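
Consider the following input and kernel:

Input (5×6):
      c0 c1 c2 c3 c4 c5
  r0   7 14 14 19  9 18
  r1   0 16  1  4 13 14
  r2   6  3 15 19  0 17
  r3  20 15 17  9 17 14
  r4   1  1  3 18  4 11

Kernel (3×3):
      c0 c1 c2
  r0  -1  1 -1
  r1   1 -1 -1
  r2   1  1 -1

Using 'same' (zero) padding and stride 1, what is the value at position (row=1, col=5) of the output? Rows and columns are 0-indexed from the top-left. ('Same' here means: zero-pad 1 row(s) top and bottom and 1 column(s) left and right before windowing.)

25

The receptive field on the zero-padded input at this output position is [9 18 0 / 13 14 0 / 0 17 0]. Elementwise product with the kernel and sum: 9·-1 + 18·1 + 0·-1 + 13·1 + 14·-1 + 0·-1 + 0·1 + 17·1 + 0·-1.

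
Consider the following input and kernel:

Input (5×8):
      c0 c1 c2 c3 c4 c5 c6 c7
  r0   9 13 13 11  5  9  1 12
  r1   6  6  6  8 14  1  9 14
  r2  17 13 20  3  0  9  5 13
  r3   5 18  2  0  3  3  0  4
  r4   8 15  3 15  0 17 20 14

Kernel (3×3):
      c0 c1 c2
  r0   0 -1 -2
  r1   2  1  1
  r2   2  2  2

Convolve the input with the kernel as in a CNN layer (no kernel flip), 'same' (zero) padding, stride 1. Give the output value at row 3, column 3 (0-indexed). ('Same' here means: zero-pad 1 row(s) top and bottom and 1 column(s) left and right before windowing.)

40

The receptive field on the zero-padded input at this output position is [20 3 0 / 2 0 3 / 3 15 0]. Elementwise product with the kernel and sum: 3·-1 + 0·-2 + 2·2 + 0·1 + 3·1 + 3·2 + 15·2 + 0·2.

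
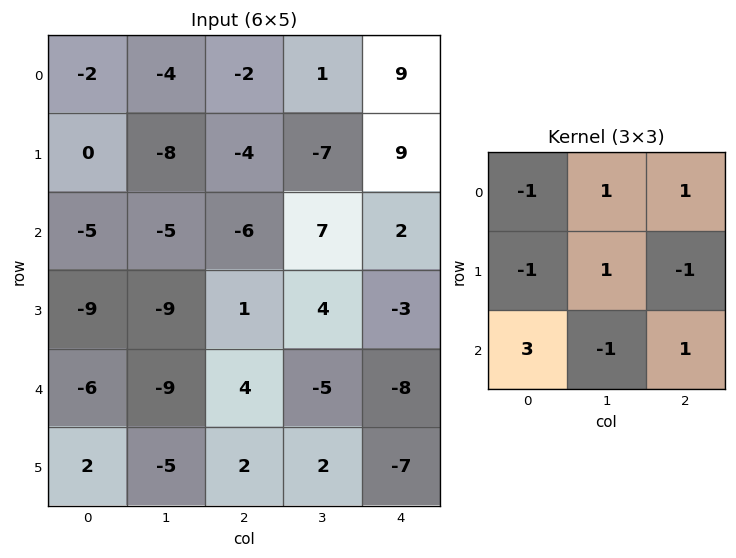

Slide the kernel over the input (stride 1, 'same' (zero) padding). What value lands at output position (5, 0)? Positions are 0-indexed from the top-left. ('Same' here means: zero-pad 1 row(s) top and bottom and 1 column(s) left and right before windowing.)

The receptive field on the zero-padded input at this output position is [0 -6 -9 / 0 2 -5 / 0 0 0]. Elementwise product with the kernel and sum: 0·-1 + -6·1 + -9·1 + 0·-1 + 2·1 + -5·-1 + 0·3 + 0·-1 + 0·1.

-8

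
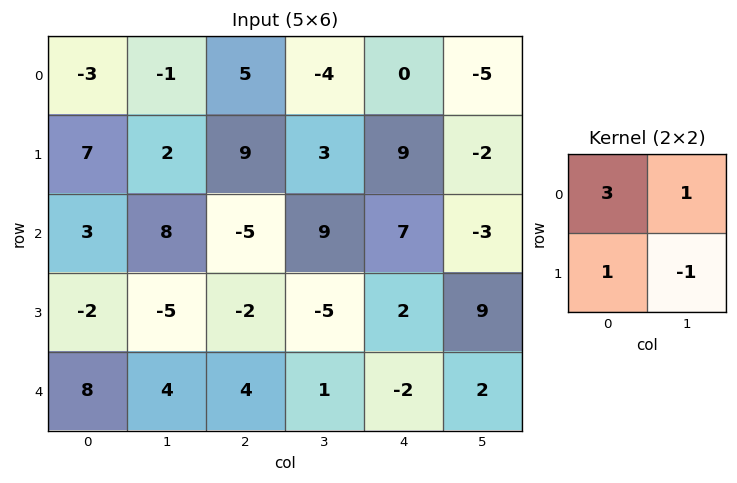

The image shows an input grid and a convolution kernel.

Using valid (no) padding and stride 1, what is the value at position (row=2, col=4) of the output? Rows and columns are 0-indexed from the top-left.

11

The receptive field on the input at this output position is [7 -3 / 2 9]. Elementwise product with the kernel and sum: 7·3 + -3·1 + 2·1 + 9·-1.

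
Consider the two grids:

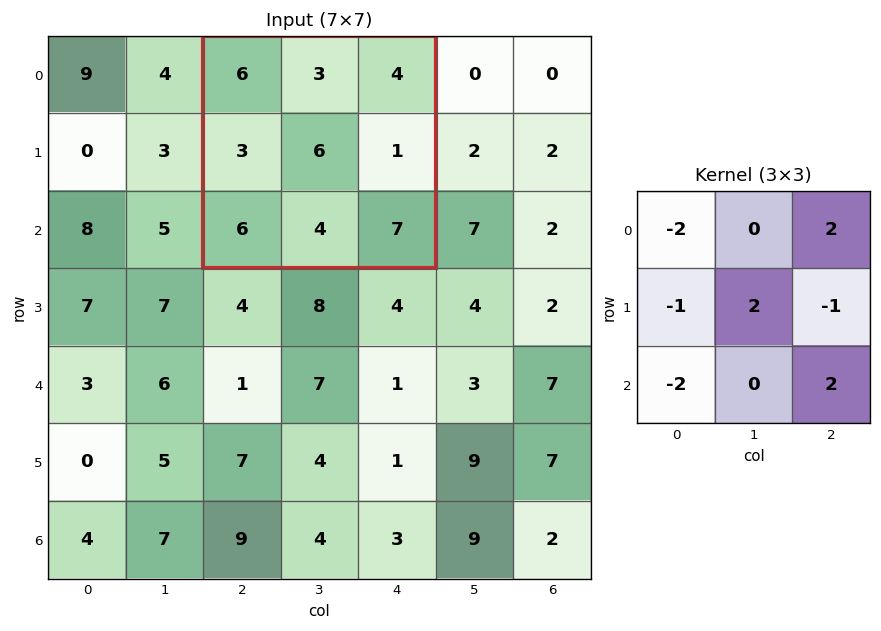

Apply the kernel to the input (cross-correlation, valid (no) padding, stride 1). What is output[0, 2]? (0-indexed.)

The receptive field on the input at this output position is [6 3 4 / 3 6 1 / 6 4 7]. Elementwise product with the kernel and sum: 6·-2 + 4·2 + 3·-1 + 6·2 + 1·-1 + 6·-2 + 7·2.

6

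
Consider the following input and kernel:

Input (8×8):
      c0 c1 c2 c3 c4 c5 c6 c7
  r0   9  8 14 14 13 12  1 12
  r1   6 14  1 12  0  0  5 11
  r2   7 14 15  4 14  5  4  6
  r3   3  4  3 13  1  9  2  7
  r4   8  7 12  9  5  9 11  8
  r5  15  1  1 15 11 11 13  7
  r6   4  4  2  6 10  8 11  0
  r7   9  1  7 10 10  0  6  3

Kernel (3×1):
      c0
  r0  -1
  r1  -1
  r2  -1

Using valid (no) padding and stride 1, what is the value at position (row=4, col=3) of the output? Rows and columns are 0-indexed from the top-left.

-30

The receptive field on the input at this output position is [9 / 15 / 6]. Elementwise product with the kernel and sum: 9·-1 + 15·-1 + 6·-1.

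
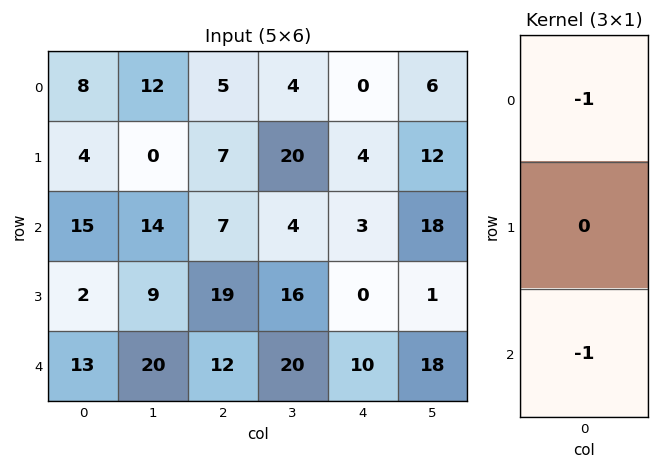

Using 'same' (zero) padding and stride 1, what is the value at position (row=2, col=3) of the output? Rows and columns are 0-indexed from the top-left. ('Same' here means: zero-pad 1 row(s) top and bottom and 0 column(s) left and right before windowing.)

The receptive field on the zero-padded input at this output position is [20 / 4 / 16]. Elementwise product with the kernel and sum: 20·-1 + 16·-1.

-36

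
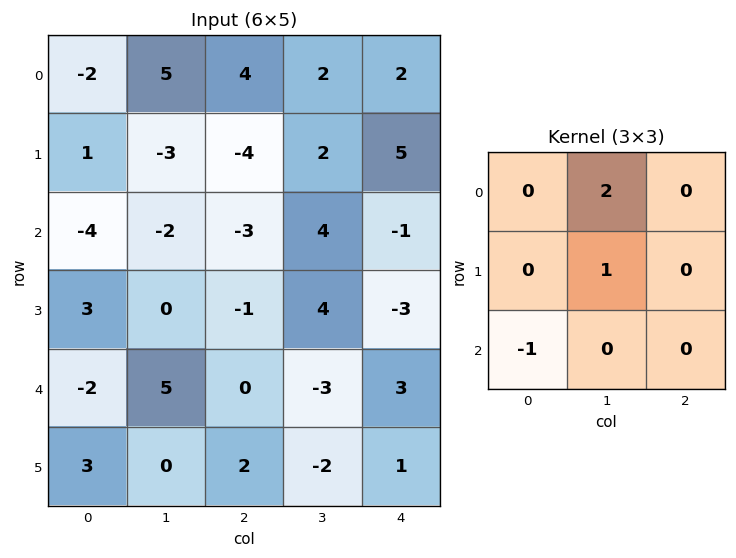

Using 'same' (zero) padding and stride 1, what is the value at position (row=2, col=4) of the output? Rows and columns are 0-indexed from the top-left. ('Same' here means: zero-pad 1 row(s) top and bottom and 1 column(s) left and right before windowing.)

5

The receptive field on the zero-padded input at this output position is [2 5 0 / 4 -1 0 / 4 -3 0]. Elementwise product with the kernel and sum: 5·2 + -1·1 + 4·-1.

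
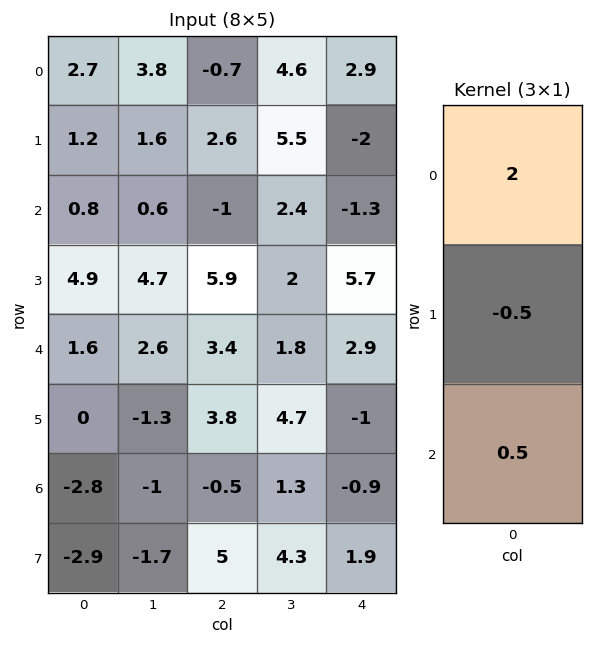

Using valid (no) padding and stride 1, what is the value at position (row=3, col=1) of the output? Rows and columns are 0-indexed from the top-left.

7.45

The receptive field on the input at this output position is [4.7 / 2.6 / -1.3]. Elementwise product with the kernel and sum: 4.7·2 + 2.6·-0.5 + -1.3·0.5.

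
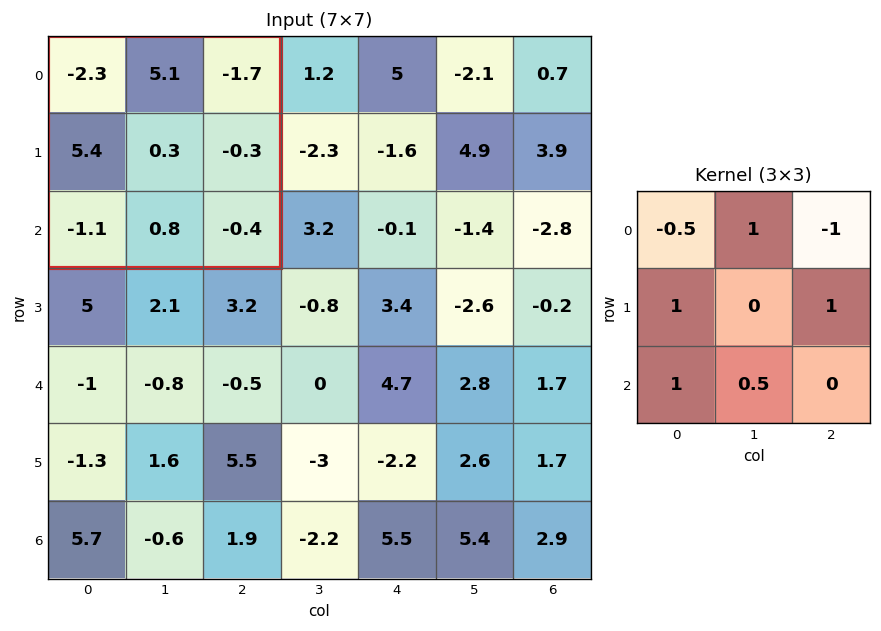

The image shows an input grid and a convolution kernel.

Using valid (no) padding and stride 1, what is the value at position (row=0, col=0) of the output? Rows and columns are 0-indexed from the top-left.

The receptive field on the input at this output position is [-2.3 5.1 -1.7 / 5.4 0.3 -0.3 / -1.1 0.8 -0.4]. Elementwise product with the kernel and sum: -2.3·-0.5 + 5.1·1 + -1.7·-1 + 5.4·1 + -0.3·1 + -1.1·1 + 0.8·0.5.

12.35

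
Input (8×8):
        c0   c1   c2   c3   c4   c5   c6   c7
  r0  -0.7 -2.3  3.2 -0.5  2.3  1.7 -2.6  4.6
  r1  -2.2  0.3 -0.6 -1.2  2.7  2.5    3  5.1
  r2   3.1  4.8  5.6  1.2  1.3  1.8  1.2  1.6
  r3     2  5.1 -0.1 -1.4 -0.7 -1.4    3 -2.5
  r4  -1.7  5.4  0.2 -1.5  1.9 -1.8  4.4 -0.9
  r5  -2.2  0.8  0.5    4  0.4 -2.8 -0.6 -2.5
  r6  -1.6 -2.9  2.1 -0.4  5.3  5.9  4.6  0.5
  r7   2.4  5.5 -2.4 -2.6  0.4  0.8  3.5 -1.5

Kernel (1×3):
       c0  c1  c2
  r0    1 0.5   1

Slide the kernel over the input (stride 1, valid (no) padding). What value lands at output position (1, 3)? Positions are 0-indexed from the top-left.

The receptive field on the input at this output position is [-1.2 2.7 2.5]. Elementwise product with the kernel and sum: -1.2·1 + 2.7·0.5 + 2.5·1.

2.65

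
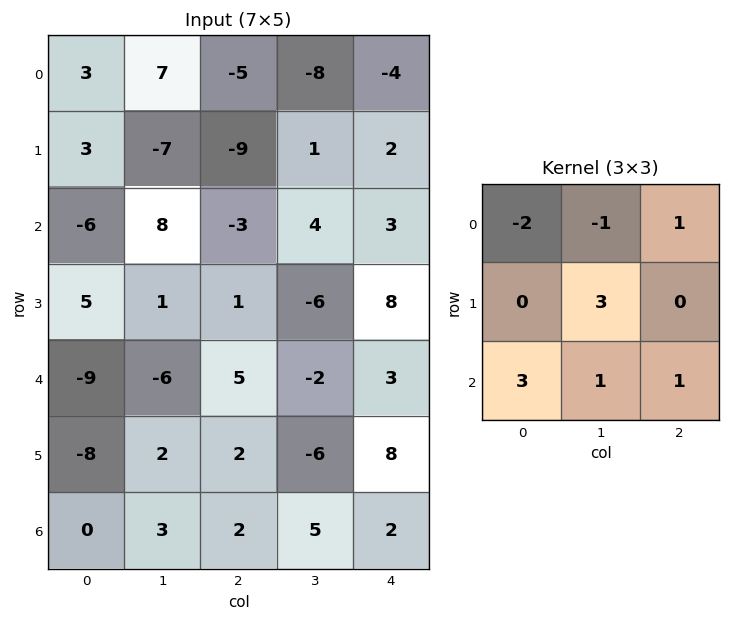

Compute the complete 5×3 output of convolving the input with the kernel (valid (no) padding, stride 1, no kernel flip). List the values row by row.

Output[0,0]: The receptive field on the input at this output position is [3 7 -5 / 3 -7 -9 / -6 8 -3]. Elementwise product with the kernel and sum: 3·-2 + 7·-1 + -5·1 + -7·3 + -6·3 + 8·1 + -3·1.
Output[0,1]: The receptive field on the input at this output position is [7 -5 -8 / -7 -9 1 / 8 -3 4]. Elementwise product with the kernel and sum: 7·-2 + -5·-1 + -8·1 + -9·3 + 8·3 + -3·1 + 4·1.

-52 -19 15
33 13 36
-24 -21 3
-48 8 14
40 27 -10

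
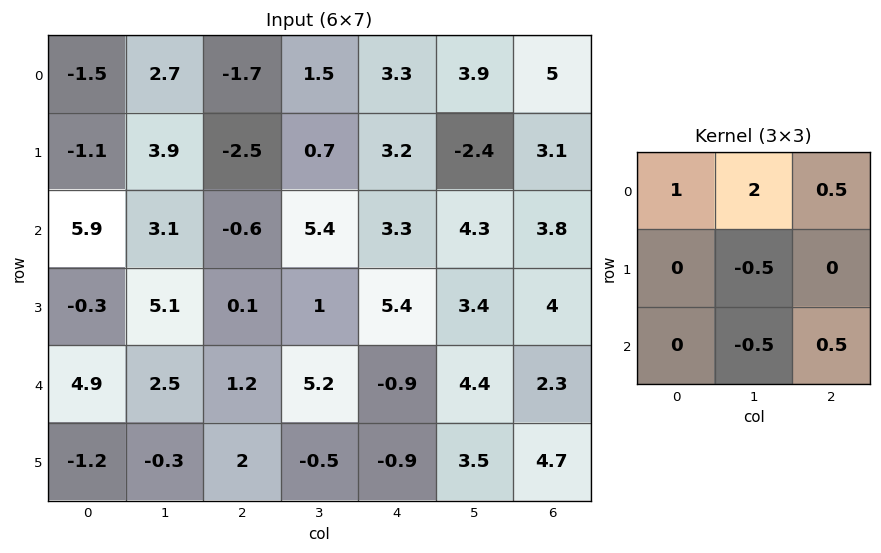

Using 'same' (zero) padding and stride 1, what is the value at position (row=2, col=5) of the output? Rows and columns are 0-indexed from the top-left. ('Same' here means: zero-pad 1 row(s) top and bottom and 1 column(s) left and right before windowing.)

The receptive field on the zero-padded input at this output position is [3.2 -2.4 3.1 / 3.3 4.3 3.8 / 5.4 3.4 4]. Elementwise product with the kernel and sum: 3.2·1 + -2.4·2 + 3.1·0.5 + 4.3·-0.5 + 3.4·-0.5 + 4·0.5.

-1.9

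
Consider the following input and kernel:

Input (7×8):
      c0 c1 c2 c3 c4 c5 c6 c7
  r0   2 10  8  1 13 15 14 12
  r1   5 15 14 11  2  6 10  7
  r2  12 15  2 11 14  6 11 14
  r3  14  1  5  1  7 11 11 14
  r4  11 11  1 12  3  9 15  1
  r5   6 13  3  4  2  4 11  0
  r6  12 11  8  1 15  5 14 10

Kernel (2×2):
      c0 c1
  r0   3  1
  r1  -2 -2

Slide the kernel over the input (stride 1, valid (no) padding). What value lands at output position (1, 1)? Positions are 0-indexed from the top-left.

The receptive field on the input at this output position is [15 14 / 15 2]. Elementwise product with the kernel and sum: 15·3 + 14·1 + 15·-2 + 2·-2.

25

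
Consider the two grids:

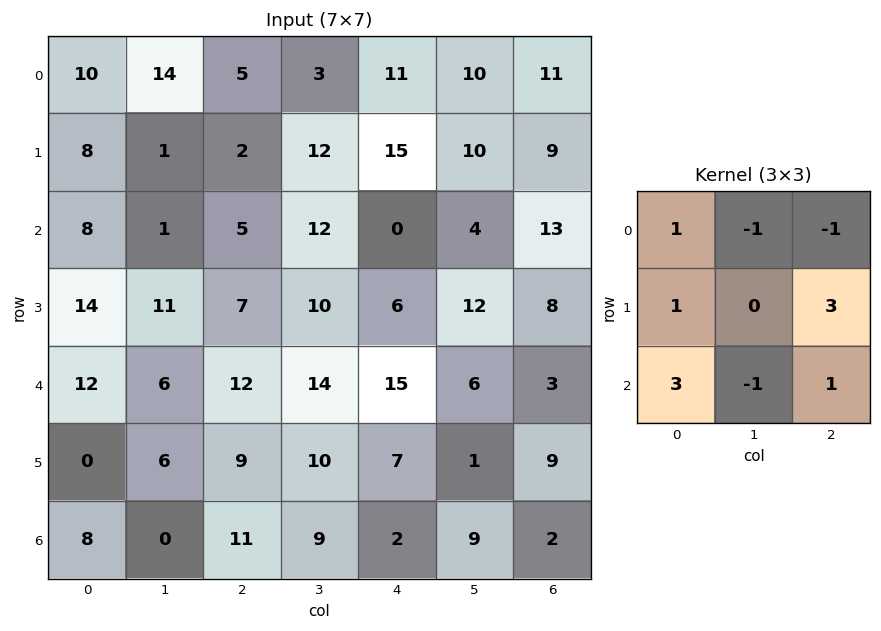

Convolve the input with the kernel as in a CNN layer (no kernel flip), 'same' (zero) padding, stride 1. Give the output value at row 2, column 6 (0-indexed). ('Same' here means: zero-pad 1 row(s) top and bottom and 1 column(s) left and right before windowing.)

The receptive field on the zero-padded input at this output position is [10 9 0 / 4 13 0 / 12 8 0]. Elementwise product with the kernel and sum: 10·1 + 9·-1 + 0·-1 + 4·1 + 0·3 + 12·3 + 8·-1 + 0·1.

33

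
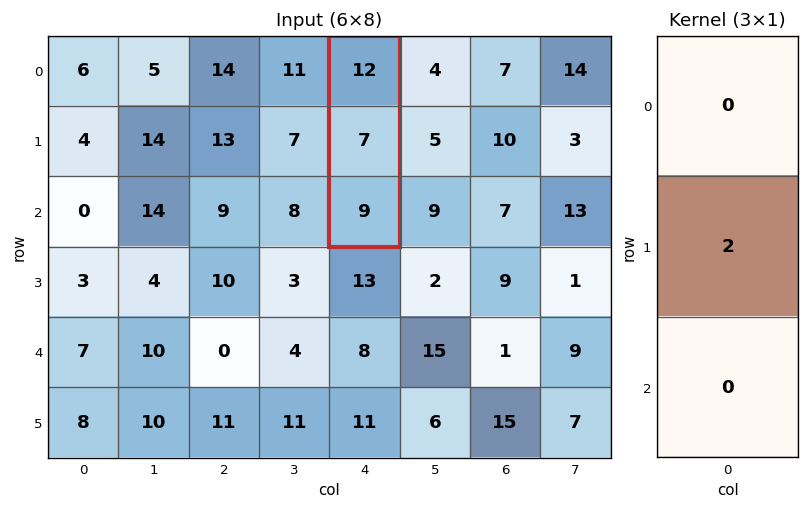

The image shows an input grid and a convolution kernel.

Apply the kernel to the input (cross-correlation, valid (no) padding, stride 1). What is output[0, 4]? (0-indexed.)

The receptive field on the input at this output position is [12 / 7 / 9]. Elementwise product with the kernel and sum: 7·2.

14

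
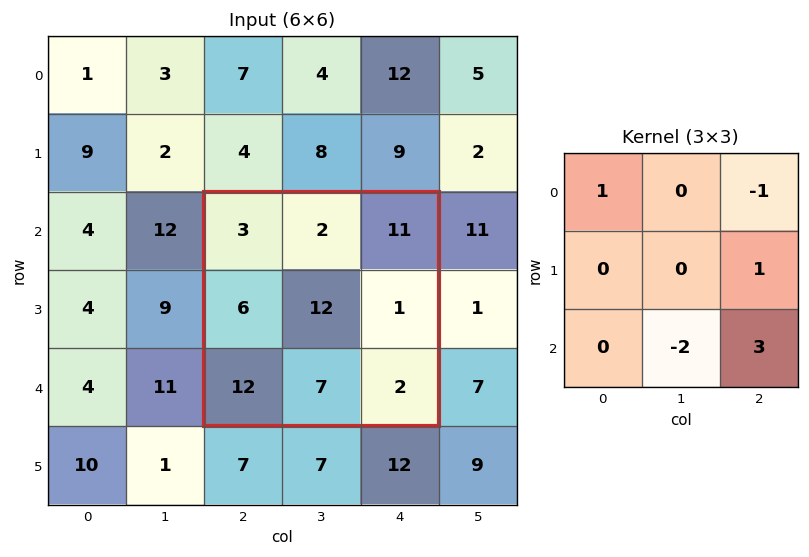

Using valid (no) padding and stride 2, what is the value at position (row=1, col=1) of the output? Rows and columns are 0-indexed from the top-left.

The receptive field on the input at this output position is [3 2 11 / 6 12 1 / 12 7 2]. Elementwise product with the kernel and sum: 3·1 + 11·-1 + 1·1 + 7·-2 + 2·3.

-15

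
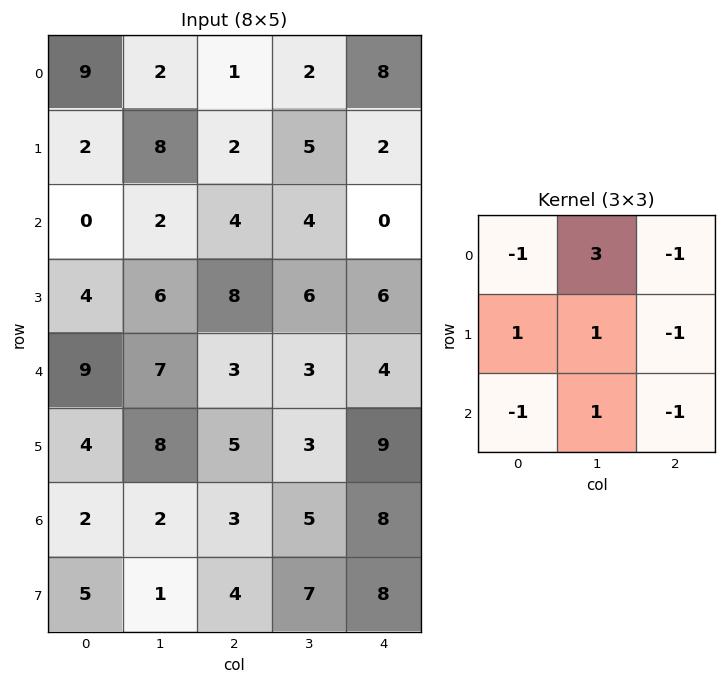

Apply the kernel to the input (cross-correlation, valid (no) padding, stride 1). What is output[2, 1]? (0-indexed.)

The receptive field on the input at this output position is [2 4 4 / 6 8 6 / 7 3 3]. Elementwise product with the kernel and sum: 2·-1 + 4·3 + 4·-1 + 6·1 + 8·1 + 6·-1 + 7·-1 + 3·1 + 3·-1.

7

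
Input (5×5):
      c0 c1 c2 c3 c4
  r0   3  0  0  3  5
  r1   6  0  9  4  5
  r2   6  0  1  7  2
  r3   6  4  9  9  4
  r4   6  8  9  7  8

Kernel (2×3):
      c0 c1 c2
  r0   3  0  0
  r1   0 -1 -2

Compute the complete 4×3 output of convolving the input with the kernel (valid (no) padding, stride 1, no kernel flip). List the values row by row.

Output[0,0]: The receptive field on the input at this output position is [3 0 0 / 6 0 9]. Elementwise product with the kernel and sum: 3·3 + 0·-1 + 9·-2.
Output[0,1]: The receptive field on the input at this output position is [0 0 3 / 0 9 4]. Elementwise product with the kernel and sum: 0·3 + 9·-1 + 4·-2.

-9 -17 -14
16 -15 16
-4 -27 -14
-8 -11 4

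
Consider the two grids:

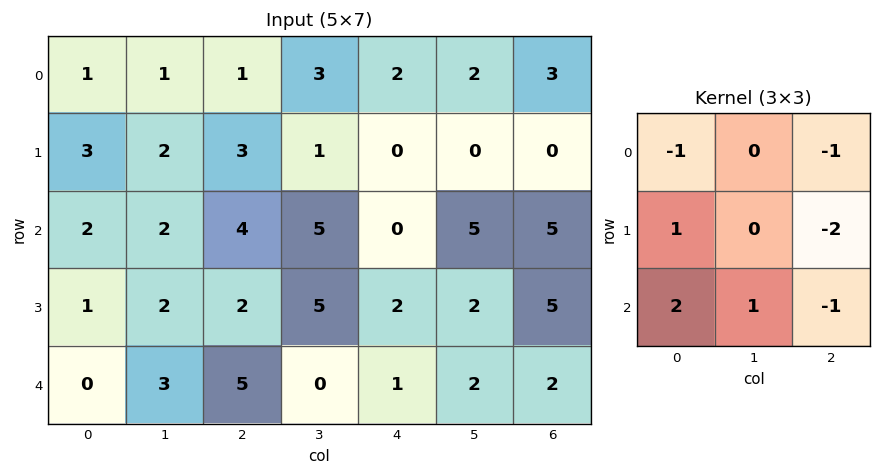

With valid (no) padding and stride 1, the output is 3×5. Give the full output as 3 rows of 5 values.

-3 -1 13 1 -5
-10 -10 8 4 -9
-11 -4 3 -10 -11

Output[0,0]: The receptive field on the input at this output position is [1 1 1 / 3 2 3 / 2 2 4]. Elementwise product with the kernel and sum: 1·-1 + 1·-1 + 3·1 + 3·-2 + 2·2 + 2·1 + 4·-1.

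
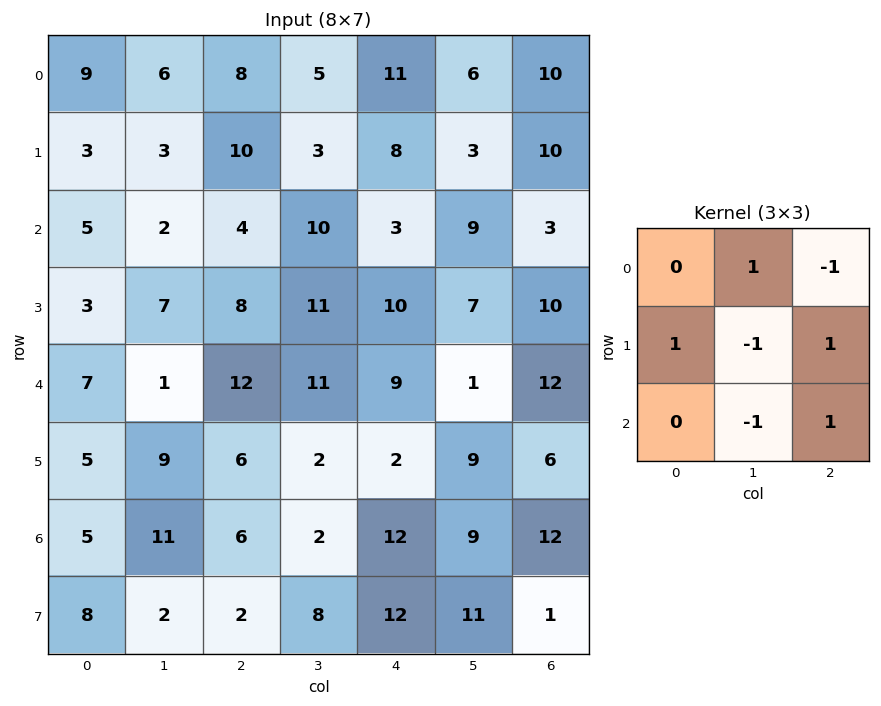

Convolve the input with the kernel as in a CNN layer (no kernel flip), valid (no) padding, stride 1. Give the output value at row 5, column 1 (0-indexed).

17

The receptive field on the input at this output position is [9 6 2 / 11 6 2 / 2 2 8]. Elementwise product with the kernel and sum: 6·1 + 2·-1 + 11·1 + 6·-1 + 2·1 + 2·-1 + 8·1.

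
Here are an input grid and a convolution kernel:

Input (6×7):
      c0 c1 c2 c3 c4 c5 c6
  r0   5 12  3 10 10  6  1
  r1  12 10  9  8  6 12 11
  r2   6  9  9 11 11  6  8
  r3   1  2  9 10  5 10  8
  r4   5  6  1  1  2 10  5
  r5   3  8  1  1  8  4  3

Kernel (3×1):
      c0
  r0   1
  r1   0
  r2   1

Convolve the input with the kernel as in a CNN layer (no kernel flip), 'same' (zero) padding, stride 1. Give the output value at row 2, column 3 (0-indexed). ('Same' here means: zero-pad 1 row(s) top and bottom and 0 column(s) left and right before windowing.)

The receptive field on the zero-padded input at this output position is [8 / 11 / 10]. Elementwise product with the kernel and sum: 8·1 + 10·1.

18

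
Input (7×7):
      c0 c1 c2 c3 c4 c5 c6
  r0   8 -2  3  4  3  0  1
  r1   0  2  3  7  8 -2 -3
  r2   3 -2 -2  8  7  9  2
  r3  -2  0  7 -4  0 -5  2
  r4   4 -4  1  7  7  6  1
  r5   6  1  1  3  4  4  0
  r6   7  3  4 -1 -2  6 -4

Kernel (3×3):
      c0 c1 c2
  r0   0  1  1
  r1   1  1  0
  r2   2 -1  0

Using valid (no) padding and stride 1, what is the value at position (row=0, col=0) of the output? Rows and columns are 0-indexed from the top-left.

11

The receptive field on the input at this output position is [8 -2 3 / 0 2 3 / 3 -2 -2]. Elementwise product with the kernel and sum: -2·1 + 3·1 + 0·1 + 2·1 + 3·2 + -2·-1.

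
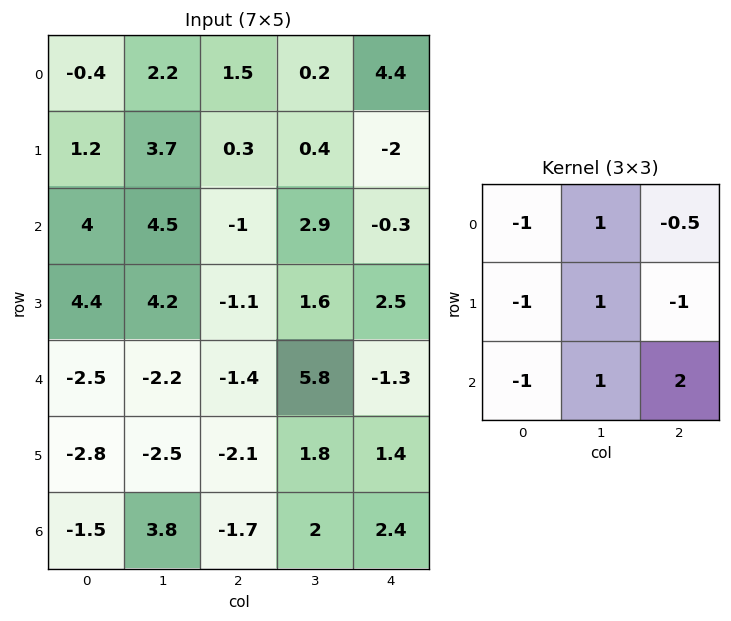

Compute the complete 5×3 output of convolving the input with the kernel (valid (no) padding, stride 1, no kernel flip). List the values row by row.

2.55 -4.3 1.9
1.45 -14.1 13
-0.6 -1.45 8.85
-1.85 -7.1 16.65
5.3 -5 18.85

Output[0,0]: The receptive field on the input at this output position is [-0.4 2.2 1.5 / 1.2 3.7 0.3 / 4 4.5 -1]. Elementwise product with the kernel and sum: -0.4·-1 + 2.2·1 + 1.5·-0.5 + 1.2·-1 + 3.7·1 + 0.3·-1 + 4·-1 + 4.5·1 + -1·2.
Output[0,1]: The receptive field on the input at this output position is [2.2 1.5 0.2 / 3.7 0.3 0.4 / 4.5 -1 2.9]. Elementwise product with the kernel and sum: 2.2·-1 + 1.5·1 + 0.2·-0.5 + 3.7·-1 + 0.3·1 + 0.4·-1 + 4.5·-1 + -1·1 + 2.9·2.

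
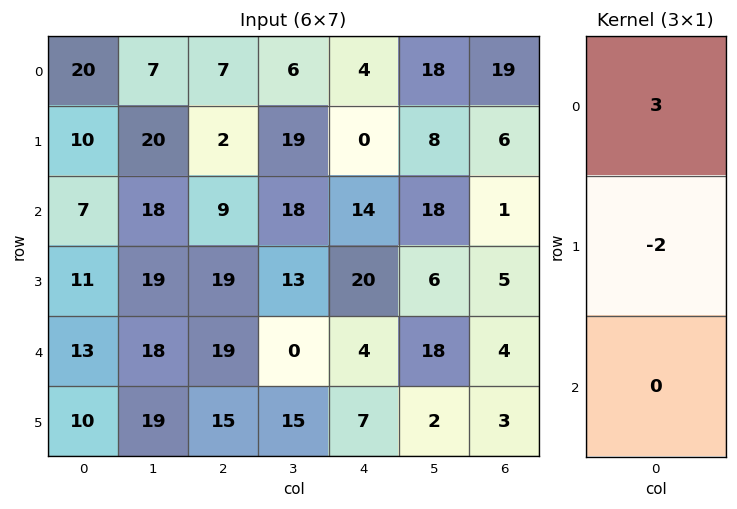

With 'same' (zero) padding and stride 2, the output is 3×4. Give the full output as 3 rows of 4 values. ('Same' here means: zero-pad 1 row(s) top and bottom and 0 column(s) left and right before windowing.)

Output[0,0]: The receptive field on the zero-padded input at this output position is [0 / 20 / 10]. Elementwise product with the kernel and sum: 0·3 + 20·-2.

-40 -14 -8 -38
16 -12 -28 16
7 19 52 7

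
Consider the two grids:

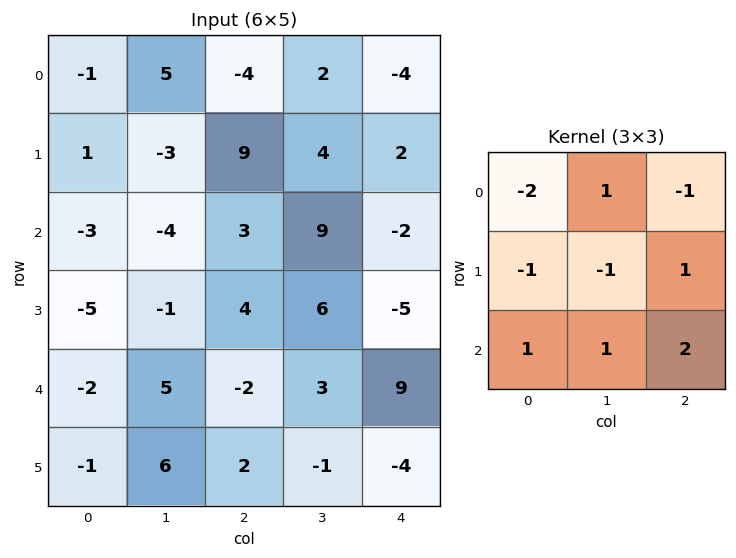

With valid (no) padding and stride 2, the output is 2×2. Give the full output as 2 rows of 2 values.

Output[0,0]: The receptive field on the input at this output position is [-1 5 -4 / 1 -3 9 / -3 -4 3]. Elementwise product with the kernel and sum: -1·-2 + 5·1 + -4·-1 + 1·-1 + -3·-1 + 9·1 + -3·1 + -4·1 + 3·2.

21 11
8 9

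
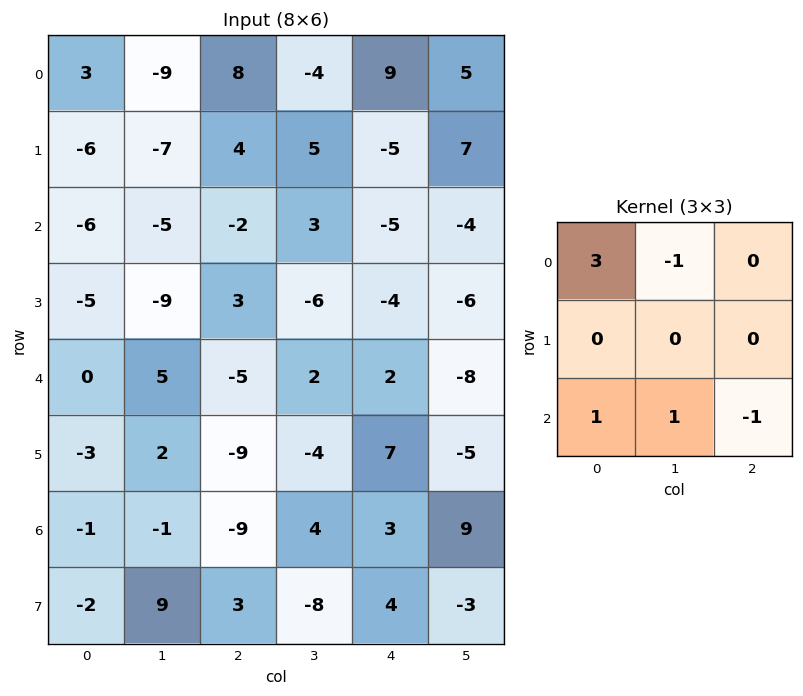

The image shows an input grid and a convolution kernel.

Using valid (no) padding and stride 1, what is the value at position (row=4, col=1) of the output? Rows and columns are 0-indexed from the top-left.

6

The receptive field on the input at this output position is [5 -5 2 / 2 -9 -4 / -1 -9 4]. Elementwise product with the kernel and sum: 5·3 + -5·-1 + -1·1 + -9·1 + 4·-1.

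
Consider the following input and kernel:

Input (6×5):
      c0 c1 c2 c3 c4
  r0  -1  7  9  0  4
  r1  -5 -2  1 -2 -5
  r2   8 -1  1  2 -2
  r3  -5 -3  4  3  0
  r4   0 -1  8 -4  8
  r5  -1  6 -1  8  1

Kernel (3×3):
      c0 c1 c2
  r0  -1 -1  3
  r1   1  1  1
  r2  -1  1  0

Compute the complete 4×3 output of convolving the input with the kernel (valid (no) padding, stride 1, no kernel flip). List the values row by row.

Output[0,0]: The receptive field on the input at this output position is [-1 7 9 / -5 -2 1 / 8 -1 1]. Elementwise product with the kernel and sum: -1·-1 + 7·-1 + 9·3 + -5·1 + -2·1 + 1·1 + 8·-1 + -1·1.

6 -17 -2
20 4 -14
-9 19 -14
34 4 14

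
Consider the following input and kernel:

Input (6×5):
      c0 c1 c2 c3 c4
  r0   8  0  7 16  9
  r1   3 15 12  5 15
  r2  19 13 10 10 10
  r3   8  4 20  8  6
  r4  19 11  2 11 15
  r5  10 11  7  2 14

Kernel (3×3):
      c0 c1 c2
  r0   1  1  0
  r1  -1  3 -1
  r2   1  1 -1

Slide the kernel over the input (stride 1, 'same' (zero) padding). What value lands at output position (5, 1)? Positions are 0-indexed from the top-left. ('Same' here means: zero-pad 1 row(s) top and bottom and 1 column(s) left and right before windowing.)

The receptive field on the zero-padded input at this output position is [19 11 2 / 10 11 7 / 0 0 0]. Elementwise product with the kernel and sum: 19·1 + 11·1 + 10·-1 + 11·3 + 7·-1 + 0·1 + 0·1 + 0·-1.

46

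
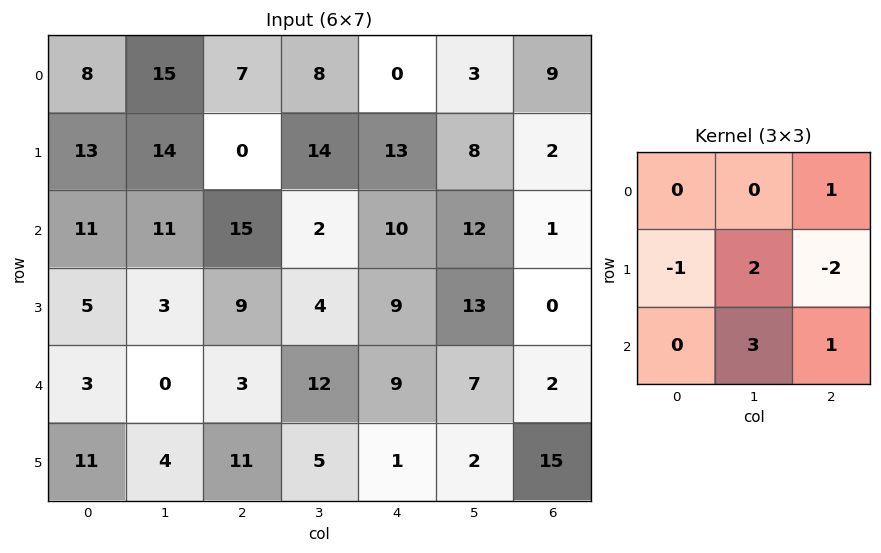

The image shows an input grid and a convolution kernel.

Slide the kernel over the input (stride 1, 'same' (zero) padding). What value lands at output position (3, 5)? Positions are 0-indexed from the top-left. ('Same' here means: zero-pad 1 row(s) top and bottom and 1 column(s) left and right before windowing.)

The receptive field on the zero-padded input at this output position is [10 12 1 / 9 13 0 / 9 7 2]. Elementwise product with the kernel and sum: 1·1 + 9·-1 + 13·2 + 0·-2 + 7·3 + 2·1.

41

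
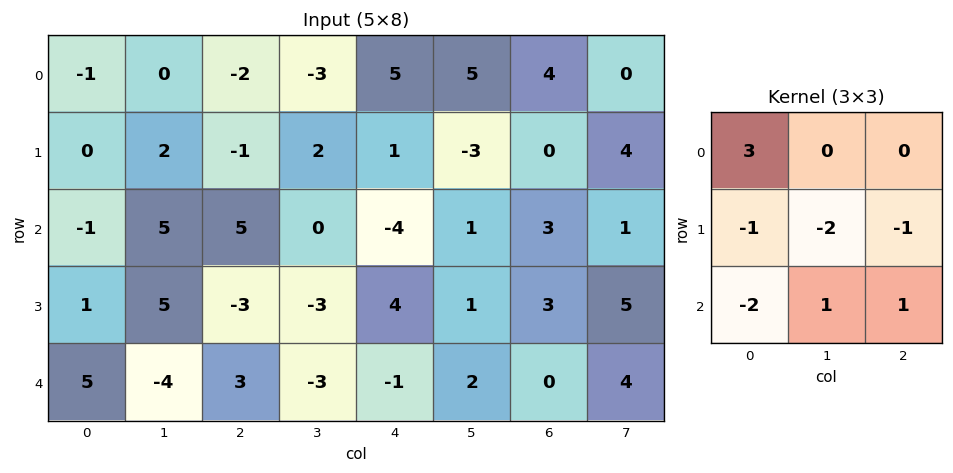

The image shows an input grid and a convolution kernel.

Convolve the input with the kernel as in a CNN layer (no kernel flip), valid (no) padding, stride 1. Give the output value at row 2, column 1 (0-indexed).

27

The receptive field on the input at this output position is [5 5 0 / 5 -3 -3 / -4 3 -3]. Elementwise product with the kernel and sum: 5·3 + 5·-1 + -3·-2 + -3·-1 + -4·-2 + 3·1 + -3·1.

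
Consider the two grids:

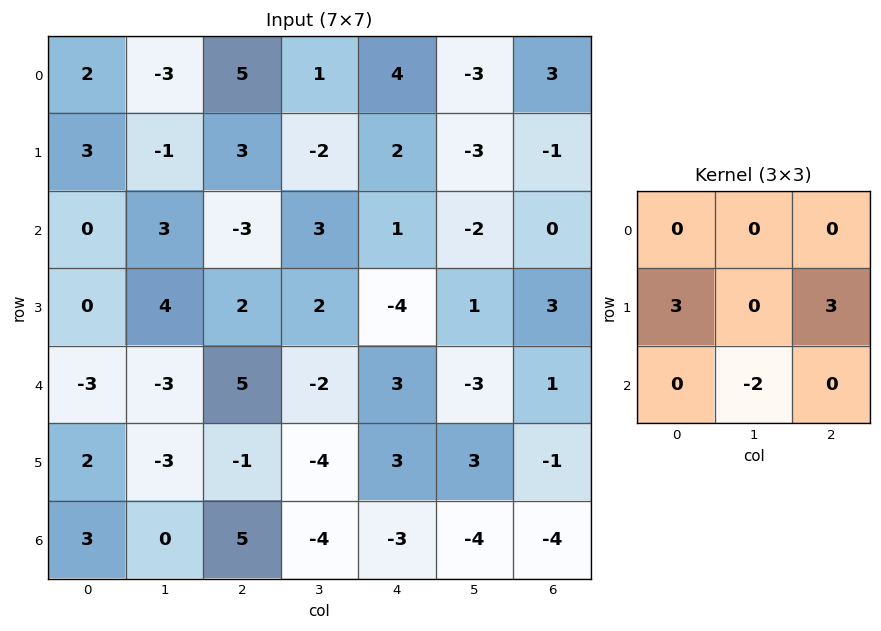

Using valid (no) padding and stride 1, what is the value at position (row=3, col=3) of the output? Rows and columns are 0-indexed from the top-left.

-21

The receptive field on the input at this output position is [2 -4 1 / -2 3 -3 / -4 3 3]. Elementwise product with the kernel and sum: -2·3 + -3·3 + 3·-2.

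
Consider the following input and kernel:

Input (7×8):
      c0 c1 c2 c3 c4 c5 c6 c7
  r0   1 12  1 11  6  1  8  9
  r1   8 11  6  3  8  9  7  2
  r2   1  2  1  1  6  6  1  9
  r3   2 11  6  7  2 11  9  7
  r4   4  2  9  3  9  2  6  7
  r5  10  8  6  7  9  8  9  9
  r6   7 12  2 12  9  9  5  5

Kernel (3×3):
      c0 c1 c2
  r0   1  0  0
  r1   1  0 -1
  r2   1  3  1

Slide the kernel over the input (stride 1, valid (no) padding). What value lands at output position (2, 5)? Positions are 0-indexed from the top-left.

37

The receptive field on the input at this output position is [6 1 9 / 11 9 7 / 2 6 7]. Elementwise product with the kernel and sum: 6·1 + 11·1 + 7·-1 + 2·1 + 6·3 + 7·1.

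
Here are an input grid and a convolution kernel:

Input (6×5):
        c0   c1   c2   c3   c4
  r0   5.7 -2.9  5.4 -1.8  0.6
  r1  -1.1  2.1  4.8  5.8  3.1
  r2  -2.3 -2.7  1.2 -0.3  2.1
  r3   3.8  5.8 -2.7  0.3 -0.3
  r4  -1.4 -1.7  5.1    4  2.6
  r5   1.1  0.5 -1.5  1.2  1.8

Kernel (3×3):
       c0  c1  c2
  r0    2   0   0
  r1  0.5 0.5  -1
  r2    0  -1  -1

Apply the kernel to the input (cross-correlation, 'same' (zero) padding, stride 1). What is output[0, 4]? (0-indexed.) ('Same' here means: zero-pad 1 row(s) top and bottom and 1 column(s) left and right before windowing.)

The receptive field on the zero-padded input at this output position is [0 0 0 / -1.8 0.6 0 / 5.8 3.1 0]. Elementwise product with the kernel and sum: 0·2 + -1.8·0.5 + 0.6·0.5 + 0·-1 + 3.1·-1 + 0·-1.

-3.7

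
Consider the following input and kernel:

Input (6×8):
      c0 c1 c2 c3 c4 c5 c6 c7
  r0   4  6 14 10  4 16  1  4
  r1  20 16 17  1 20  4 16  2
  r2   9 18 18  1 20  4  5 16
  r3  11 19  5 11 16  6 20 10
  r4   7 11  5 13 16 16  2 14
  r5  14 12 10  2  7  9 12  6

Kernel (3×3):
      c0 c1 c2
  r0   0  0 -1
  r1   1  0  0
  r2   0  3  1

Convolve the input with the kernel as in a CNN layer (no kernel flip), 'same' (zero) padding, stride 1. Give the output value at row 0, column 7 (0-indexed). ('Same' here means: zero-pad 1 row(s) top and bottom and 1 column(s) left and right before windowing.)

The receptive field on the zero-padded input at this output position is [0 0 0 / 1 4 0 / 16 2 0]. Elementwise product with the kernel and sum: 0·-1 + 1·1 + 2·3 + 0·1.

7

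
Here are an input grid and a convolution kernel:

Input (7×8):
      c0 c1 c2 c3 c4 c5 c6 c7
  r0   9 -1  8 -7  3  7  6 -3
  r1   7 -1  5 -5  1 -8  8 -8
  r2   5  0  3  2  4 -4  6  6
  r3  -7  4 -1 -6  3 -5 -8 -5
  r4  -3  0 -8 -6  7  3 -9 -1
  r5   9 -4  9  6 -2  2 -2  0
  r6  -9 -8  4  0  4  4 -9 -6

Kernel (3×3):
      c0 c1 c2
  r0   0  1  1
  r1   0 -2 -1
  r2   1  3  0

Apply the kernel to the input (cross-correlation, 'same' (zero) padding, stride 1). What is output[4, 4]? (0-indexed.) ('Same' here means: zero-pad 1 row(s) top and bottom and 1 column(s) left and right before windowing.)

The receptive field on the zero-padded input at this output position is [-6 3 -5 / -6 7 3 / 6 -2 2]. Elementwise product with the kernel and sum: 3·1 + -5·1 + 7·-2 + 3·-1 + 6·1 + -2·3.

-19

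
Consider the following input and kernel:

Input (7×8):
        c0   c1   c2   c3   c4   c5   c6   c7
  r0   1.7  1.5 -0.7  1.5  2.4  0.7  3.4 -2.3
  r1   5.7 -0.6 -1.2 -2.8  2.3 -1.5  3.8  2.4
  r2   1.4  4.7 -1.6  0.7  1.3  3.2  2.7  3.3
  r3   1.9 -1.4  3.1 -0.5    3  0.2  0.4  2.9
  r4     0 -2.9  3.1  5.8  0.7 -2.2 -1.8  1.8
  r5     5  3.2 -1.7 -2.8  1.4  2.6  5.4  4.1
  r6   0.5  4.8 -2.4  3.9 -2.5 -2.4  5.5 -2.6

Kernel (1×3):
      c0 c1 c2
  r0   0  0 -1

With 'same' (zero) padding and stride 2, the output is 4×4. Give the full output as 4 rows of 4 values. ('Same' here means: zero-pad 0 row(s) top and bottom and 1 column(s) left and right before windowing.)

-1.5 -1.5 -0.7 2.3
-4.7 -0.7 -3.2 -3.3
2.9 -5.8 2.2 -1.8
-4.8 -3.9 2.4 2.6

Output[0,0]: The receptive field on the zero-padded input at this output position is [0 1.7 1.5]. Elementwise product with the kernel and sum: 1.5·-1.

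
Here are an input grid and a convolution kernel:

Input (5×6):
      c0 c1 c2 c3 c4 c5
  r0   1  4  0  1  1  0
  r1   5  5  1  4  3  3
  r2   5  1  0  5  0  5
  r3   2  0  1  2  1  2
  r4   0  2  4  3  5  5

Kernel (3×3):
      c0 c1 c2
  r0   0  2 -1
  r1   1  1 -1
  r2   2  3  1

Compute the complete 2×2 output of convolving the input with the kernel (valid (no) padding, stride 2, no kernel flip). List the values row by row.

Output[0,0]: The receptive field on the input at this output position is [1 4 0 / 5 5 1 / 5 1 0]. Elementwise product with the kernel and sum: 4·2 + 0·-1 + 5·1 + 5·1 + 1·-1 + 5·2 + 1·3 + 0·1.
Output[0,1]: The receptive field on the input at this output position is [0 1 1 / 1 4 3 / 0 5 0]. Elementwise product with the kernel and sum: 1·2 + 1·-1 + 1·1 + 4·1 + 3·-1 + 0·2 + 5·3 + 0·1.

30 18
13 34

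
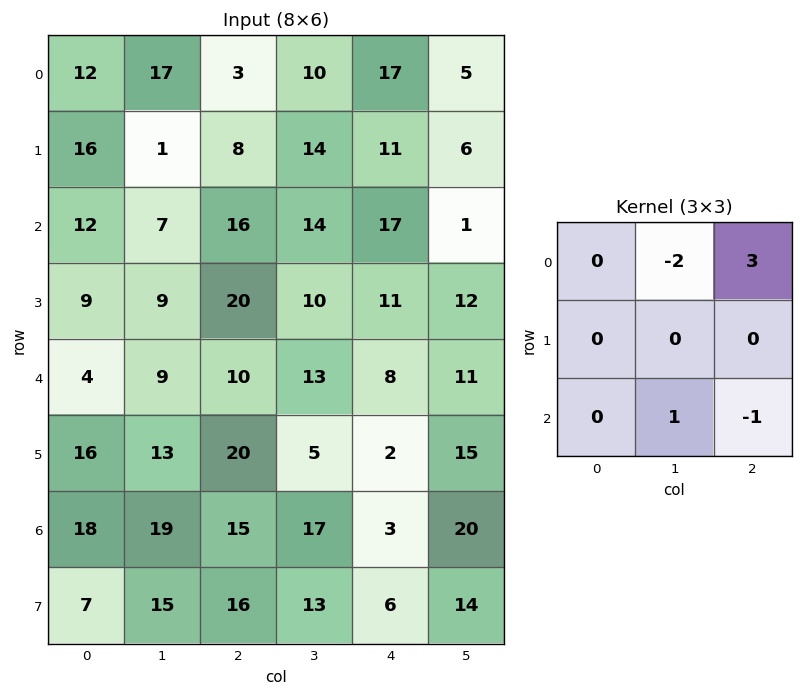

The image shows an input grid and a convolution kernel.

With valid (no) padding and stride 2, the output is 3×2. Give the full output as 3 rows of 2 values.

Output[0,0]: The receptive field on the input at this output position is [12 17 3 / 16 1 8 / 12 7 16]. Elementwise product with the kernel and sum: 17·-2 + 3·3 + 7·1 + 16·-1.

-34 28
33 28
16 12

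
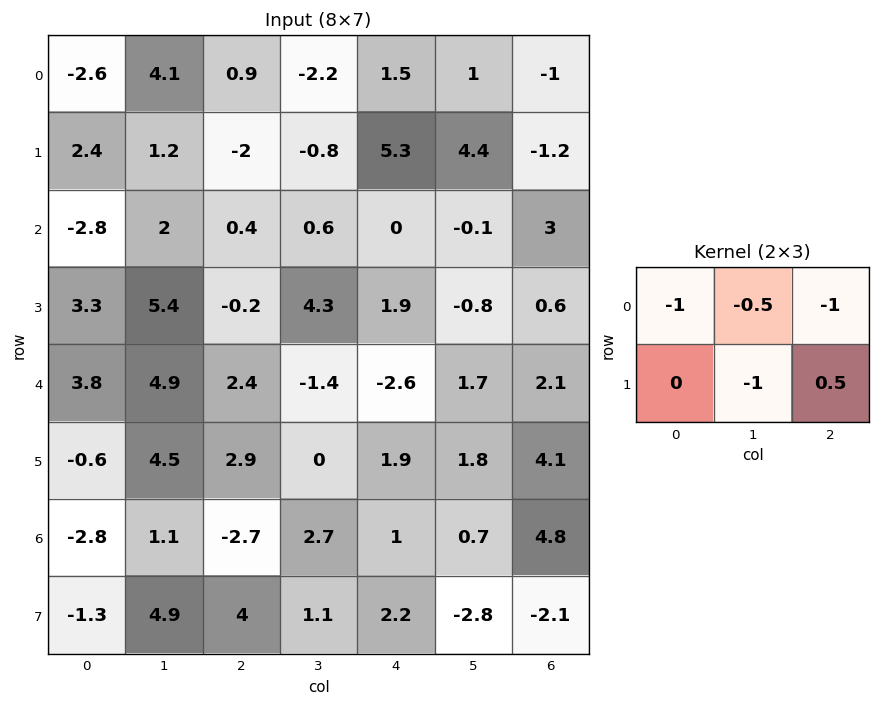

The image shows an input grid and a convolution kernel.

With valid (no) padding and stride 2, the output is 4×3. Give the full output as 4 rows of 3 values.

-2.55 2.15 -6
-4.1 -4.05 -1.85
-11.7 1.85 -0.1
2.05 0.35 -4.4

Output[0,0]: The receptive field on the input at this output position is [-2.6 4.1 0.9 / 2.4 1.2 -2]. Elementwise product with the kernel and sum: -2.6·-1 + 4.1·-0.5 + 0.9·-1 + 1.2·-1 + -2·0.5.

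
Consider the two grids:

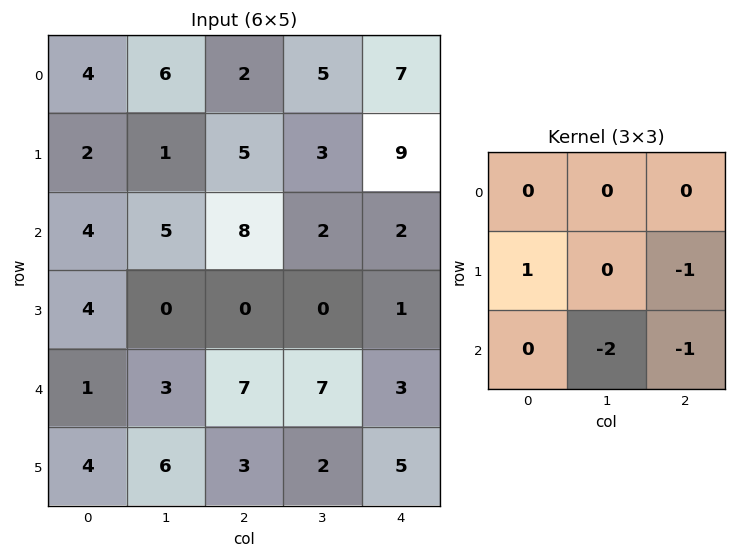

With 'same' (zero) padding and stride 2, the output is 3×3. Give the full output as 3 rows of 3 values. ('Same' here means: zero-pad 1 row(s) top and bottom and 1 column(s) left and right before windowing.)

-11 -12 -13
-13 3 0
-17 -12 -3

Output[0,0]: The receptive field on the zero-padded input at this output position is [0 0 0 / 0 4 6 / 0 2 1]. Elementwise product with the kernel and sum: 0·1 + 6·-1 + 2·-2 + 1·-1.
Output[0,1]: The receptive field on the zero-padded input at this output position is [0 0 0 / 6 2 5 / 1 5 3]. Elementwise product with the kernel and sum: 6·1 + 5·-1 + 5·-2 + 3·-1.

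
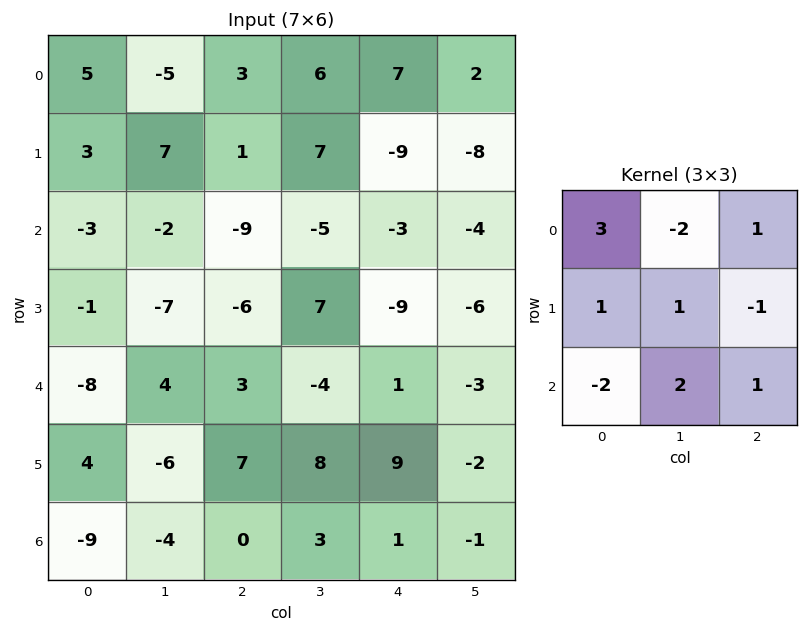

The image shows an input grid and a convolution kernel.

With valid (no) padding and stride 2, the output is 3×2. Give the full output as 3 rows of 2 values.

30 26
11 -23
-28 31

Output[0,0]: The receptive field on the input at this output position is [5 -5 3 / 3 7 1 / -3 -2 -9]. Elementwise product with the kernel and sum: 5·3 + -5·-2 + 3·1 + 3·1 + 7·1 + 1·-1 + -3·-2 + -2·2 + -9·1.
Output[0,1]: The receptive field on the input at this output position is [3 6 7 / 1 7 -9 / -9 -5 -3]. Elementwise product with the kernel and sum: 3·3 + 6·-2 + 7·1 + 1·1 + 7·1 + -9·-1 + -9·-2 + -5·2 + -3·1.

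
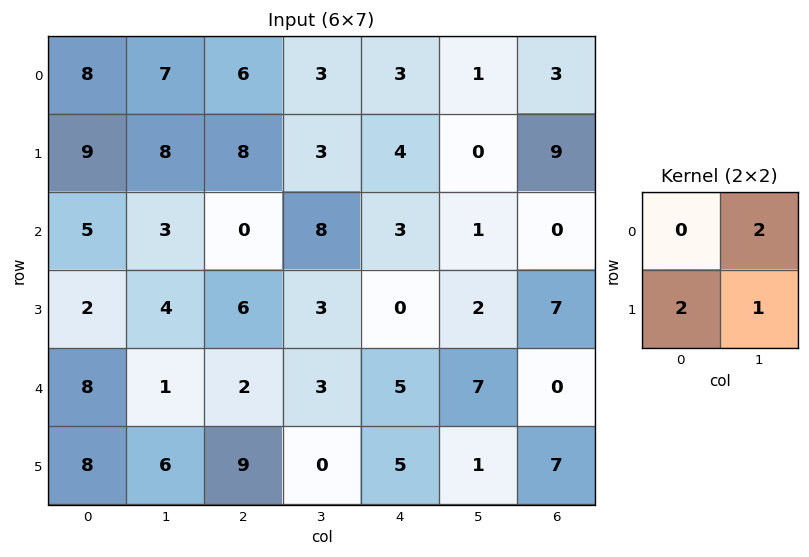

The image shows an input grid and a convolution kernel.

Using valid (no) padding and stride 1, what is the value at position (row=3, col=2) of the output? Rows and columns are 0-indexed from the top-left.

13

The receptive field on the input at this output position is [6 3 / 2 3]. Elementwise product with the kernel and sum: 3·2 + 2·2 + 3·1.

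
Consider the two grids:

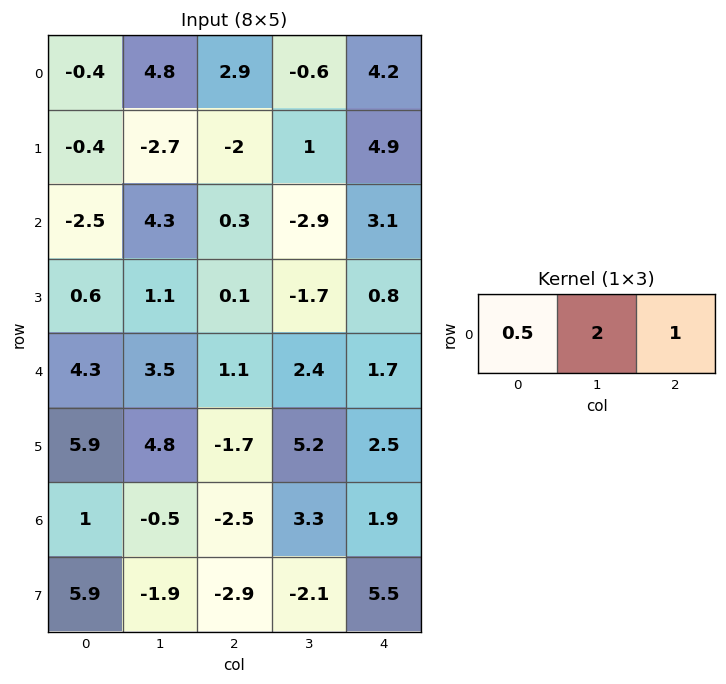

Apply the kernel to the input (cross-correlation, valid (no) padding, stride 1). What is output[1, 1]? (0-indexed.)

The receptive field on the input at this output position is [-2.7 -2 1]. Elementwise product with the kernel and sum: -2.7·0.5 + -2·2 + 1·1.

-4.35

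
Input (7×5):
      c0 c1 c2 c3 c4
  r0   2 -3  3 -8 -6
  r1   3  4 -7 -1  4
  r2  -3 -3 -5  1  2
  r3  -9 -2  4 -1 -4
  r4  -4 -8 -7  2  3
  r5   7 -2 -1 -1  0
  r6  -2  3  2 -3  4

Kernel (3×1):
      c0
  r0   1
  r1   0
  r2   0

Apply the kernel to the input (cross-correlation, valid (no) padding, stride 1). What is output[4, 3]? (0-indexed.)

The receptive field on the input at this output position is [2 / -1 / -3]. Elementwise product with the kernel and sum: 2·1.

2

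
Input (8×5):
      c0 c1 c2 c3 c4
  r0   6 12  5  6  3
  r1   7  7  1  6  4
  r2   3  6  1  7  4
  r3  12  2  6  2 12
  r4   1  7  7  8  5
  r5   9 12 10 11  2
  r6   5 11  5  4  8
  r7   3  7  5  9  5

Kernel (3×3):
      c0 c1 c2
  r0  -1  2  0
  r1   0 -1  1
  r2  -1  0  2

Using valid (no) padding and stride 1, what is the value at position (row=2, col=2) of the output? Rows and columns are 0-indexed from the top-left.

26

The receptive field on the input at this output position is [1 7 4 / 6 2 12 / 7 8 5]. Elementwise product with the kernel and sum: 1·-1 + 7·2 + 2·-1 + 12·1 + 7·-1 + 5·2.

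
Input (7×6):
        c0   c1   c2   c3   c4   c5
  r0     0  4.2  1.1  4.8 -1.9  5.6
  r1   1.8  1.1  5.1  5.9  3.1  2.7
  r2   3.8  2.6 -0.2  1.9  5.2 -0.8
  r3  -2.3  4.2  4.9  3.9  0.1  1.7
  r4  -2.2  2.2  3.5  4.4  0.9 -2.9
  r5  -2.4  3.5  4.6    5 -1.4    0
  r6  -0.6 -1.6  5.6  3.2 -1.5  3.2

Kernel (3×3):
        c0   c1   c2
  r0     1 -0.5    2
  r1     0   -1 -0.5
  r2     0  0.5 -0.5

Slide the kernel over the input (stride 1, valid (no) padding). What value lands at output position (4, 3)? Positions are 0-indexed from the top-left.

-2.8

The receptive field on the input at this output position is [4.4 0.9 -2.9 / 5 -1.4 0 / 3.2 -1.5 3.2]. Elementwise product with the kernel and sum: 4.4·1 + 0.9·-0.5 + -2.9·2 + -1.4·-1 + 0·-0.5 + -1.5·0.5 + 3.2·-0.5.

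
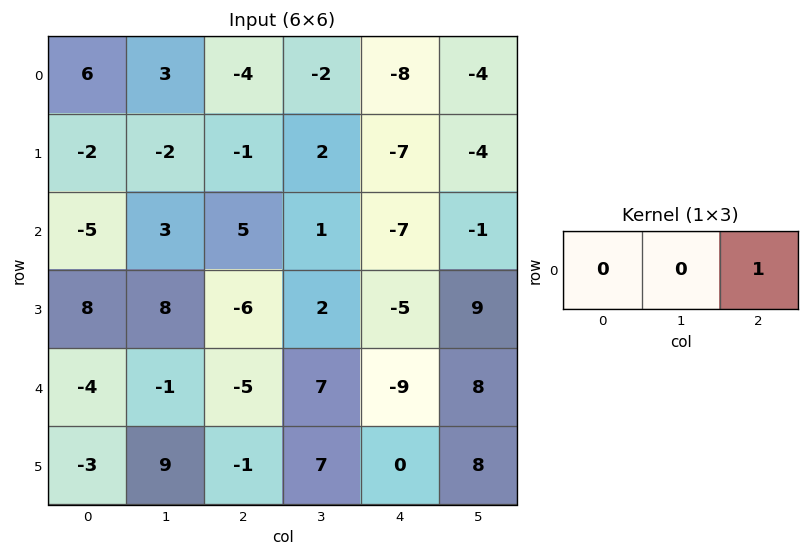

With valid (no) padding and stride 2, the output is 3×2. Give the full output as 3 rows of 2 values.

-4 -8
5 -7
-5 -9

Output[0,0]: The receptive field on the input at this output position is [6 3 -4]. Elementwise product with the kernel and sum: -4·1.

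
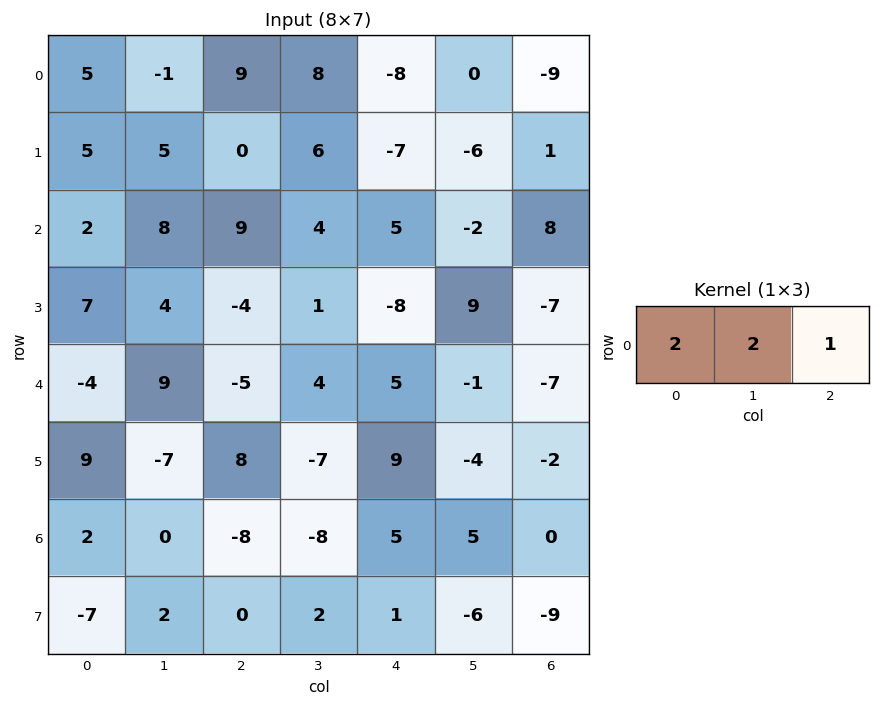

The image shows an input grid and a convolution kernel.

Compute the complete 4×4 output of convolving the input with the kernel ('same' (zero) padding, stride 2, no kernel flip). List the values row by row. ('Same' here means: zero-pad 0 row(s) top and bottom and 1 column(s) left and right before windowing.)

Output[0,0]: The receptive field on the zero-padded input at this output position is [0 5 -1]. Elementwise product with the kernel and sum: 0·2 + 5·2 + -1·1.
Output[0,1]: The receptive field on the zero-padded input at this output position is [-1 9 8]. Elementwise product with the kernel and sum: -1·2 + 9·2 + 8·1.

9 24 0 -18
12 38 16 12
1 12 17 -16
4 -24 -1 10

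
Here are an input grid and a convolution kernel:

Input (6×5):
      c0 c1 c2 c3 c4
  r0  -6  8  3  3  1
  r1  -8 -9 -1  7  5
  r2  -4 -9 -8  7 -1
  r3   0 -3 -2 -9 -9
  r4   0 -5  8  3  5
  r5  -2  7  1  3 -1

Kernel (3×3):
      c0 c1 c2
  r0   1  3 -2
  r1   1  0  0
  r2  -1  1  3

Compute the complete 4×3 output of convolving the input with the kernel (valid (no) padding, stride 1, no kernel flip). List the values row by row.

Output[0,0]: The receptive field on the input at this output position is [-6 8 3 / -8 -9 -1 / -4 -9 -8]. Elementwise product with the kernel and sum: -6·1 + 8·3 + 3·-2 + -8·1 + -4·-1 + -9·1 + -8·3.

-25 24 21
-46 -61 -32
4 -28 23
7 7 -4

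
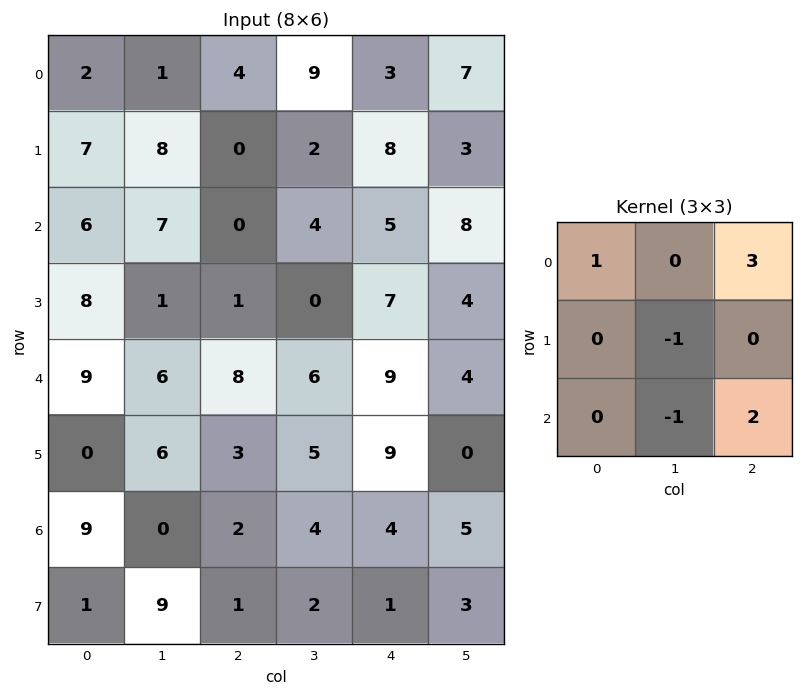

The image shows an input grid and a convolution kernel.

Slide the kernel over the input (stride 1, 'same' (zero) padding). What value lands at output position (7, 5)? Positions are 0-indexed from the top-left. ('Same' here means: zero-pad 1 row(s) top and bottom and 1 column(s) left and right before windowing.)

The receptive field on the zero-padded input at this output position is [4 5 0 / 1 3 0 / 0 0 0]. Elementwise product with the kernel and sum: 4·1 + 0·3 + 3·-1 + 0·-1 + 0·2.

1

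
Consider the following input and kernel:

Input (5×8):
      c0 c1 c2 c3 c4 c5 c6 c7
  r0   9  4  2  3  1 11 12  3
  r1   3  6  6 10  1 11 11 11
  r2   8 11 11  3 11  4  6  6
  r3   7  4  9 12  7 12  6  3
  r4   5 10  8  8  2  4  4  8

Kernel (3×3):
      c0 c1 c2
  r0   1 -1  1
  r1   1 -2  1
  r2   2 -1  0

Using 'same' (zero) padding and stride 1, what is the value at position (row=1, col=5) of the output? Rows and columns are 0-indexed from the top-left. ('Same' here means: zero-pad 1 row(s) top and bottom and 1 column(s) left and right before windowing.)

10

The receptive field on the zero-padded input at this output position is [1 11 12 / 1 11 11 / 11 4 6]. Elementwise product with the kernel and sum: 1·1 + 11·-1 + 12·1 + 1·1 + 11·-2 + 11·1 + 11·2 + 4·-1.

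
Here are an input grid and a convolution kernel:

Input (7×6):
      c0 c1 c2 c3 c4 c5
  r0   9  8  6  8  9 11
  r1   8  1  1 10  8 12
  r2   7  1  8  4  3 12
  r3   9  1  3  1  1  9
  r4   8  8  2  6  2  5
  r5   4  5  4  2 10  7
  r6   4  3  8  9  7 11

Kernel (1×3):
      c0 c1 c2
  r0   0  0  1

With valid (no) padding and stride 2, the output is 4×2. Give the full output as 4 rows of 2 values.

Output[0,0]: The receptive field on the input at this output position is [9 8 6]. Elementwise product with the kernel and sum: 6·1.
Output[0,1]: The receptive field on the input at this output position is [6 8 9]. Elementwise product with the kernel and sum: 9·1.

6 9
8 3
2 2
8 7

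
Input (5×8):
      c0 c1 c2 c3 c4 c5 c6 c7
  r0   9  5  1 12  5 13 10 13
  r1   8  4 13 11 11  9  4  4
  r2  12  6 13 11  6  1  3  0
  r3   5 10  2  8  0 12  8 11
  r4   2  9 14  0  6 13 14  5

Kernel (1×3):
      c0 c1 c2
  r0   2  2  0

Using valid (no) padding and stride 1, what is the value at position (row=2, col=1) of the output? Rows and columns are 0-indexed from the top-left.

38

The receptive field on the input at this output position is [6 13 11]. Elementwise product with the kernel and sum: 6·2 + 13·2.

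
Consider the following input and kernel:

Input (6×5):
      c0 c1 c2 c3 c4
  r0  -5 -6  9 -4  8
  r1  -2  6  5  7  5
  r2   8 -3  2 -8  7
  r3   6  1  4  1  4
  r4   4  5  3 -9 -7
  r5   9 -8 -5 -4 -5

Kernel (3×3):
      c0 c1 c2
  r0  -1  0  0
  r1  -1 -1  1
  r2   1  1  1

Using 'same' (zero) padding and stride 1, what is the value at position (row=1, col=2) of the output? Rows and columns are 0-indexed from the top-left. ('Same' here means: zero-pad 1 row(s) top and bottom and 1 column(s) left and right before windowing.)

-7

The receptive field on the zero-padded input at this output position is [-6 9 -4 / 6 5 7 / -3 2 -8]. Elementwise product with the kernel and sum: -6·-1 + 6·-1 + 5·-1 + 7·1 + -3·1 + 2·1 + -8·1.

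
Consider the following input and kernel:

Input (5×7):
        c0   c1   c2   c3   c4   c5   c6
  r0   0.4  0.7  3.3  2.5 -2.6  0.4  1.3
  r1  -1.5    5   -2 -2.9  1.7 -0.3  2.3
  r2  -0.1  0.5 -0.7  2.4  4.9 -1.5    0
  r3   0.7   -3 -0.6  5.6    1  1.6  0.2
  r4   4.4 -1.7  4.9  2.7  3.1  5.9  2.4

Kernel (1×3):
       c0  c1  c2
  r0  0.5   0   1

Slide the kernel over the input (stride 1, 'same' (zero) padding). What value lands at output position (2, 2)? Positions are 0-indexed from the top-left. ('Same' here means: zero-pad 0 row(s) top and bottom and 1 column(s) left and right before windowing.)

2.65

The receptive field on the zero-padded input at this output position is [0.5 -0.7 2.4]. Elementwise product with the kernel and sum: 0.5·0.5 + 2.4·1.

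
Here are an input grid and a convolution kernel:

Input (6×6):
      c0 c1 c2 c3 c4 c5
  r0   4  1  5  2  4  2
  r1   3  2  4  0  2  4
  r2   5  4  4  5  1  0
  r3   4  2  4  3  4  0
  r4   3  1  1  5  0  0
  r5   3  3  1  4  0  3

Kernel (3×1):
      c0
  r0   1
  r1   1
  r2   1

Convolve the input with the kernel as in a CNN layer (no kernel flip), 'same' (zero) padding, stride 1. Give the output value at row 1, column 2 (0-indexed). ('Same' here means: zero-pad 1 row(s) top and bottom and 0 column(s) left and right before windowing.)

The receptive field on the zero-padded input at this output position is [5 / 4 / 4]. Elementwise product with the kernel and sum: 5·1 + 4·1 + 4·1.

13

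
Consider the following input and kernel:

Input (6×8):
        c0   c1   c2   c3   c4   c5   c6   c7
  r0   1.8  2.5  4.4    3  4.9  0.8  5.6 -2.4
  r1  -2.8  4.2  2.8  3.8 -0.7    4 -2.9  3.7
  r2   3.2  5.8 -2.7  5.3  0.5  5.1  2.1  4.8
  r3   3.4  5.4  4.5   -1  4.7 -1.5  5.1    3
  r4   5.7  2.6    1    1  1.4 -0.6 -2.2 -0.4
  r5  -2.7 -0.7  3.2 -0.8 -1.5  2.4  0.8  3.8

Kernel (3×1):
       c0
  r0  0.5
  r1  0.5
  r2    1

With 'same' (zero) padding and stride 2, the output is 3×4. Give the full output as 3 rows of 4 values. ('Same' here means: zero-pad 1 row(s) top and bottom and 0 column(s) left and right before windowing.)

Output[0,0]: The receptive field on the zero-padded input at this output position is [0 / 1.8 / -2.8]. Elementwise product with the kernel and sum: 0·0.5 + 1.8·0.5 + -2.8·1.

-1.9 5 1.75 -0.1
3.6 4.55 4.6 4.7
1.85 5.95 1.55 2.25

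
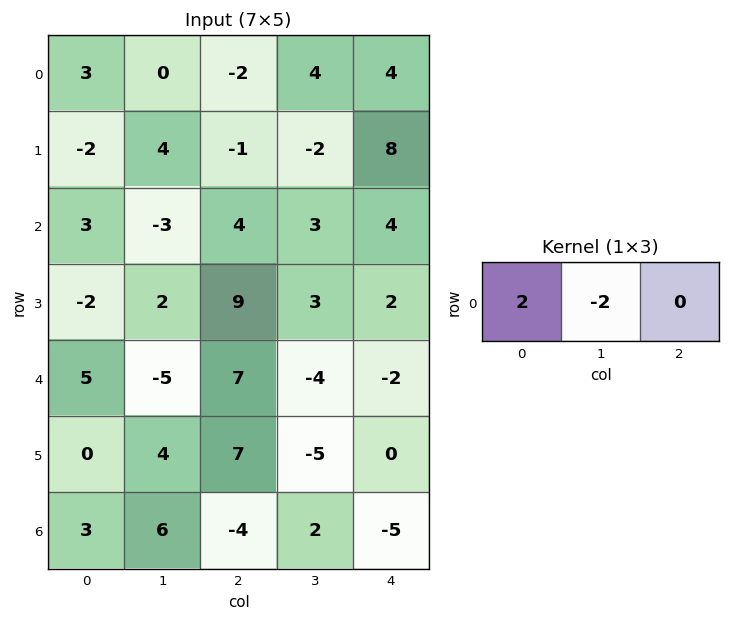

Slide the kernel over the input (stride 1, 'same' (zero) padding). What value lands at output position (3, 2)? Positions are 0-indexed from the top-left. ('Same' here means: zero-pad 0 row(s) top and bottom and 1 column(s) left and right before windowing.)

-14

The receptive field on the zero-padded input at this output position is [2 9 3]. Elementwise product with the kernel and sum: 2·2 + 9·-2.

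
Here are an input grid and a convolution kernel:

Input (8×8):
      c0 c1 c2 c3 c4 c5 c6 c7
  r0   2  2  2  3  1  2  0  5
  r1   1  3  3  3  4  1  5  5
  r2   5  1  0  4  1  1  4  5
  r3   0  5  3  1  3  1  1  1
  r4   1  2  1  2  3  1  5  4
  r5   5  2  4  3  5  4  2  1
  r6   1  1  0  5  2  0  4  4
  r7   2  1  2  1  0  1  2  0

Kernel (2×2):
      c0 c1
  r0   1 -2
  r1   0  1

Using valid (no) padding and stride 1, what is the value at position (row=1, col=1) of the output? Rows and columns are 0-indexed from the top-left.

The receptive field on the input at this output position is [3 3 / 1 0]. Elementwise product with the kernel and sum: 3·1 + 3·-2 + 0·1.

-3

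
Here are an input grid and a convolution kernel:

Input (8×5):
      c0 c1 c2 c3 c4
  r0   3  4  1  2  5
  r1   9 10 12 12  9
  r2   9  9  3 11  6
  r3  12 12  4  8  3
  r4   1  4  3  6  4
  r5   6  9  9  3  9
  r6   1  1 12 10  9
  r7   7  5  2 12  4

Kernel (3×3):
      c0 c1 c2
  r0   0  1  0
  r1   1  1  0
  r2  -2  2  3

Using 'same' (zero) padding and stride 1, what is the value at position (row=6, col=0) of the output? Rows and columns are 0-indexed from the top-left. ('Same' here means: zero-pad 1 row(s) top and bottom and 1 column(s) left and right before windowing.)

The receptive field on the zero-padded input at this output position is [0 6 9 / 0 1 1 / 0 7 5]. Elementwise product with the kernel and sum: 6·1 + 0·1 + 1·1 + 0·-2 + 7·2 + 5·3.

36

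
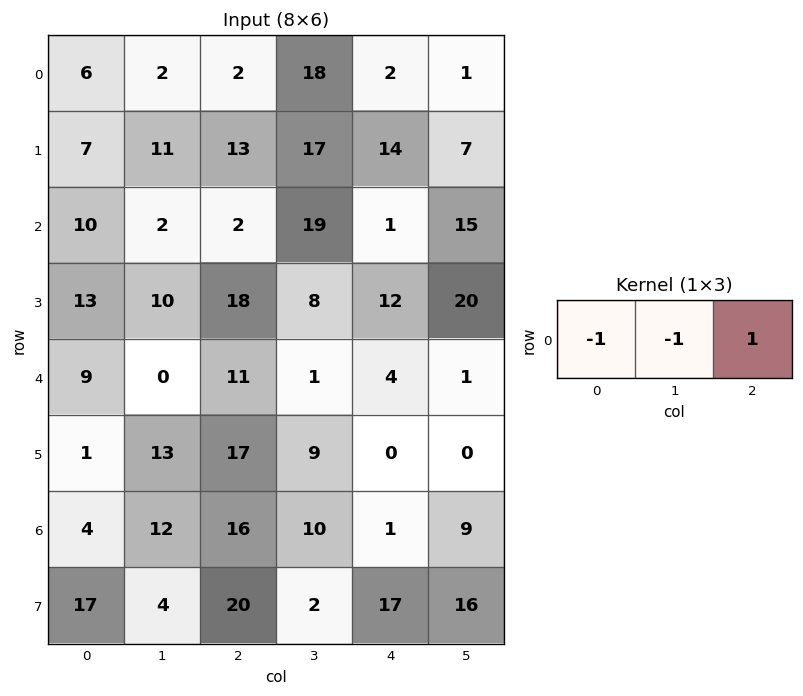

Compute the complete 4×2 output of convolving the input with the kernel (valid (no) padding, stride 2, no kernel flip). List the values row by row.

Output[0,0]: The receptive field on the input at this output position is [6 2 2]. Elementwise product with the kernel and sum: 6·-1 + 2·-1 + 2·1.
Output[0,1]: The receptive field on the input at this output position is [2 18 2]. Elementwise product with the kernel and sum: 2·-1 + 18·-1 + 2·1.

-6 -18
-10 -20
2 -8
0 -25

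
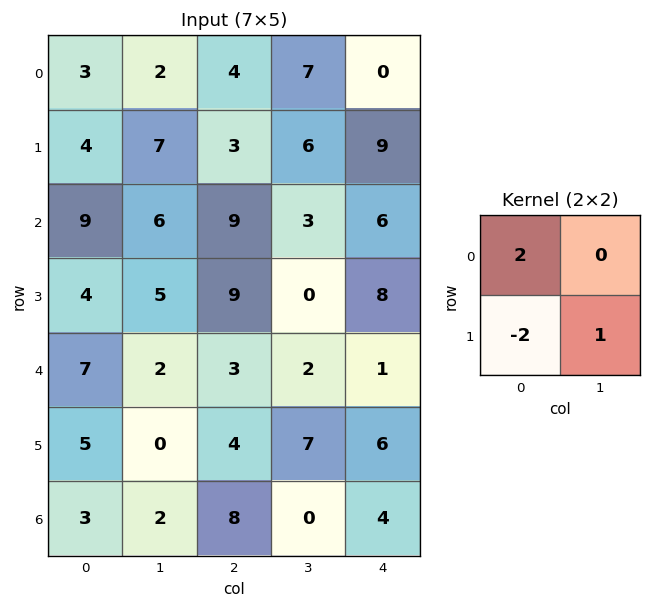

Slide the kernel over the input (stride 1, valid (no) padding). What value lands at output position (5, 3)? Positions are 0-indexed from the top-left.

18

The receptive field on the input at this output position is [7 6 / 0 4]. Elementwise product with the kernel and sum: 7·2 + 0·-2 + 4·1.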